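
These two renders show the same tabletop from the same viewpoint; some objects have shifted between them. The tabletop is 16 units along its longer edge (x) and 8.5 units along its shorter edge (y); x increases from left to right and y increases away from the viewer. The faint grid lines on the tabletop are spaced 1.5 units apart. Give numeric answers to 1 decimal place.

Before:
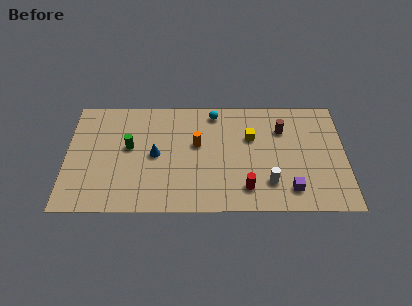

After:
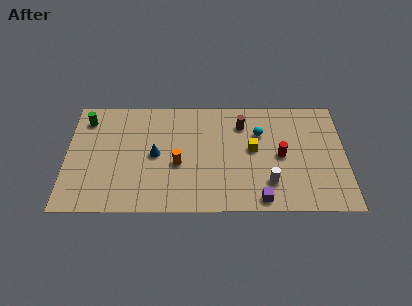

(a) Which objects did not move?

the blue cone and the white cylinder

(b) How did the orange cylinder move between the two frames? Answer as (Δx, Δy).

(-1.1, -1.5)

The orange cylinder started near (7.5, 5.0) and ended near (6.4, 3.5).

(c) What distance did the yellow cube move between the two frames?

0.9

The yellow cube was near (10.6, 5.5) before and (10.7, 4.6) after, so it travelled √(0.1² + 0.9²) ≈ 0.9 units.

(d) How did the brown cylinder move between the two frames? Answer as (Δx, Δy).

(-2.3, 0.4)

The brown cylinder was at about (12.4, 6.1) and moved to about (10.1, 6.5).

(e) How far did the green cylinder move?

3.3

From (3.6, 4.8) to (1.1, 6.9), the green cylinder covered √(2.5² + 2.1²) ≈ 3.3 units.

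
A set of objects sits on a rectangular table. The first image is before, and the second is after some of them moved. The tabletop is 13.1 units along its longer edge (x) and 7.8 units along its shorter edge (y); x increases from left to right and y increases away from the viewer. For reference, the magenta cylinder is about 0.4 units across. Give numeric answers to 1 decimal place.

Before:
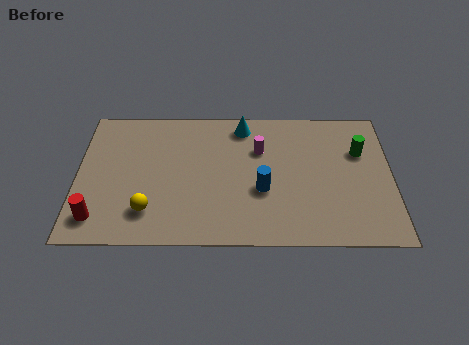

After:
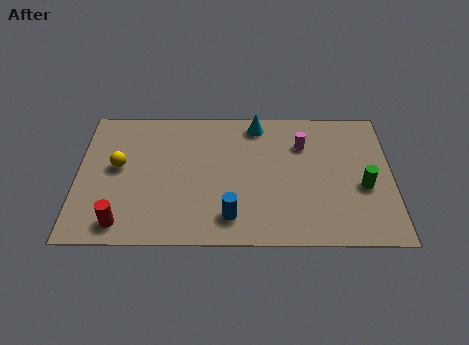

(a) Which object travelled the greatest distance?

the yellow sphere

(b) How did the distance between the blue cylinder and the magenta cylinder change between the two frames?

+2.8

They were about 2.3 units apart before and 5.1 after — 2.8 units further apart.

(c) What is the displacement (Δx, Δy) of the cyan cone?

(0.6, 0.1)

From the two frames, the cyan cone sits at roughly (6.9, 6.7) before and (7.5, 6.8) after.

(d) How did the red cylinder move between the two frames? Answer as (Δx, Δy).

(1.0, -0.3)

From the two frames, the red cylinder sits at roughly (0.9, 1.4) before and (1.9, 1.1) after.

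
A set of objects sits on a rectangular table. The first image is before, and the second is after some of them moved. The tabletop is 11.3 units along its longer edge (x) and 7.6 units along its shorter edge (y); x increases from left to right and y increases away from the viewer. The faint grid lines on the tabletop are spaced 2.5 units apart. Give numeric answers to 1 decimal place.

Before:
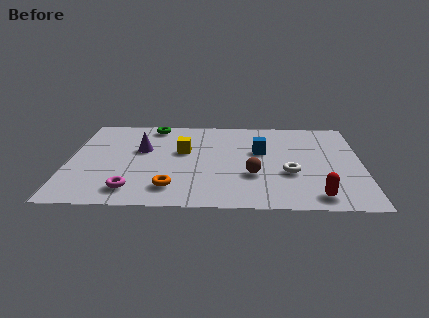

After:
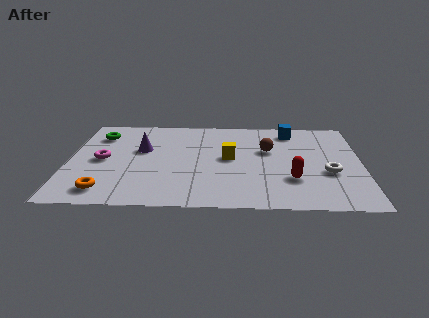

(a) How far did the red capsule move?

1.6

From (9.5, 1.0) to (8.6, 2.3), the red capsule covered √(0.9² + 1.3²) ≈ 1.6 units.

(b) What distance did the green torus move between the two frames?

2.3

From (3.2, 6.7) to (1.1, 5.8), the green torus covered √(2.1² + 0.9²) ≈ 2.3 units.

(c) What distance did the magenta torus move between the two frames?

2.7

From (2.5, 1.3) to (1.3, 3.7), the magenta torus covered √(1.2² + 2.4²) ≈ 2.7 units.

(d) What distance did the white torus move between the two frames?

1.5

From (8.5, 2.8) to (10.0, 2.9), the white torus covered √(1.5² + 0.1²) ≈ 1.5 units.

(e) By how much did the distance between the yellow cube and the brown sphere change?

-1.6

Before: roughly 3.3 units apart; after: 1.7. That's 1.6 units closer together.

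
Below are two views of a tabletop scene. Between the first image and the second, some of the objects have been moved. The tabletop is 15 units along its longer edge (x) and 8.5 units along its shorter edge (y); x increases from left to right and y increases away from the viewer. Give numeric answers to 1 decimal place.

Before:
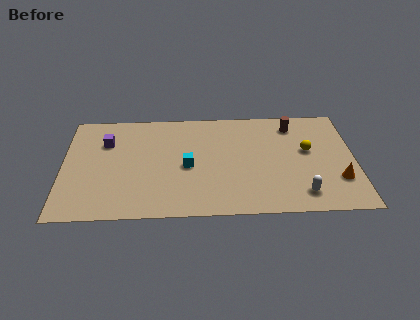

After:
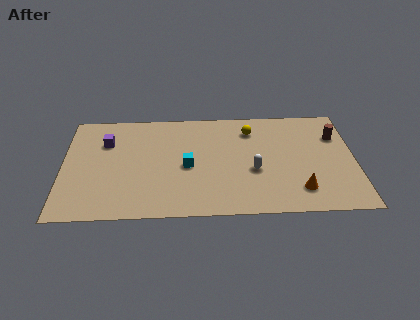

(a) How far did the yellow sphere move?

3.4

The yellow sphere moved from about (12.6, 4.9) to (9.7, 6.7), a distance of √(2.9² + 1.8²) ≈ 3.4.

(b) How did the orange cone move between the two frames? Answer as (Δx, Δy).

(-2.0, -0.7)

From the two frames, the orange cone sits at roughly (14.1, 2.5) before and (12.1, 1.8) after.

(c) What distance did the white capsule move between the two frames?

3.1

The white capsule was near (12.2, 1.5) before and (9.8, 3.4) after, so it travelled √(2.4² + 1.9²) ≈ 3.1 units.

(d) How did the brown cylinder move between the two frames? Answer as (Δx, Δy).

(2.2, -1.0)

The brown cylinder was at about (11.9, 7.0) and moved to about (14.1, 6.0).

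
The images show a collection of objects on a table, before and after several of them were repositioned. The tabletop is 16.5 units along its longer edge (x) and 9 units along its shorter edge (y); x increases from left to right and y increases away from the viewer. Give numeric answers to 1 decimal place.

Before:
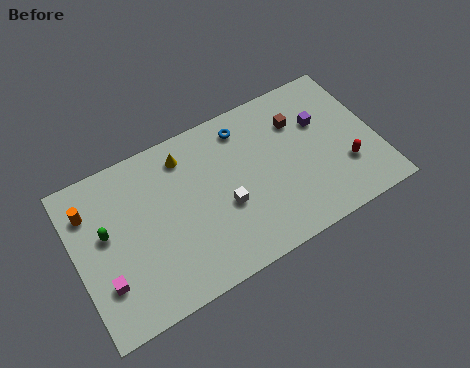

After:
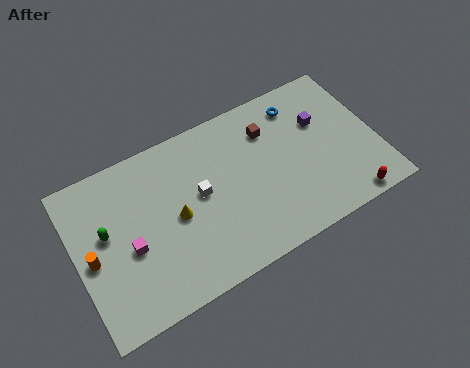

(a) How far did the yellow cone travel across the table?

3.2

The yellow cone moved from about (6.3, 7.4) to (5.4, 4.3), a distance of √(0.9² + 3.1²) ≈ 3.2.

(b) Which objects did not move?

the green capsule and the purple cube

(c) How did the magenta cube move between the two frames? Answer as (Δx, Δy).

(1.5, 1.2)

The magenta cube started near (1.3, 2.6) and ended near (2.8, 3.8).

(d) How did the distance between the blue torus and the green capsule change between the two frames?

+3.0

They were about 8.2 units apart before and 11.2 after — 3.0 units further apart.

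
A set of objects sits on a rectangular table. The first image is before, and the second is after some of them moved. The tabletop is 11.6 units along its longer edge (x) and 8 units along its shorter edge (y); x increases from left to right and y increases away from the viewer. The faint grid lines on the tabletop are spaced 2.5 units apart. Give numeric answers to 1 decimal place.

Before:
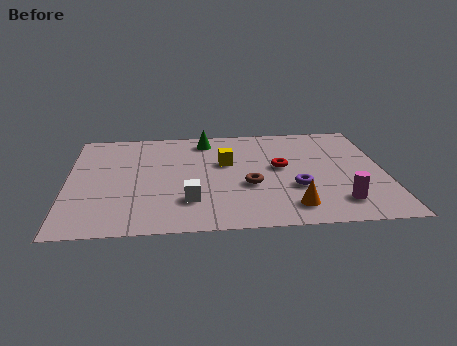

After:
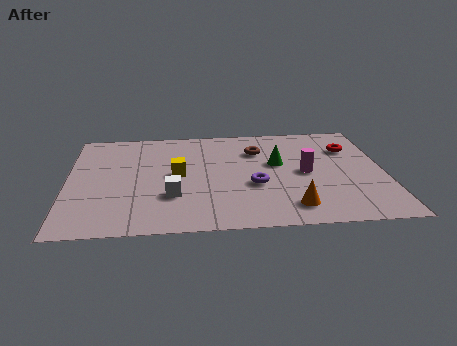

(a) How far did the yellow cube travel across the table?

2.0

The yellow cube was near (5.8, 4.9) before and (4.0, 4.1) after, so it travelled √(1.8² + 0.8²) ≈ 2.0 units.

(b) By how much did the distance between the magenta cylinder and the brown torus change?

-1.0

The distance was about 3.5 in the first image and 2.5 in the second, so they moved 1.0 units closer together.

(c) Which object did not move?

the orange cone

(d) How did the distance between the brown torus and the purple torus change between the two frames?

+1.0

The distance was about 1.7 in the first image and 2.7 in the second, so they moved 1.0 units further apart.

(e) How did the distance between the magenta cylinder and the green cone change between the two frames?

-5.7

The distance was about 7.0 in the first image and 1.3 in the second, so they moved 5.7 units closer together.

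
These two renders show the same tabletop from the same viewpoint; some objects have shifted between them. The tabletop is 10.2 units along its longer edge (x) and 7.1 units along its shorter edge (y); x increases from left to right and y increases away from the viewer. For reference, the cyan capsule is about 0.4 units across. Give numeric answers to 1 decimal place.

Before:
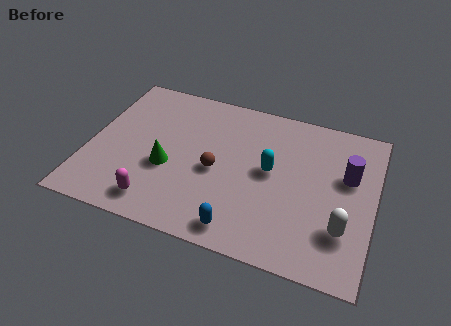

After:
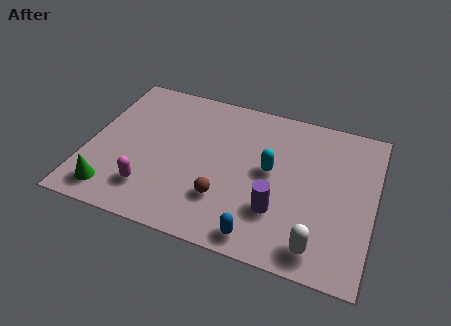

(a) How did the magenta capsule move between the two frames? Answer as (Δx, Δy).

(-0.3, 0.5)

From the two frames, the magenta capsule sits at roughly (2.7, 1.1) before and (2.4, 1.6) after.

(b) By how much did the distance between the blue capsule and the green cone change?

+1.9

The distance was about 3.4 in the first image and 5.3 in the second, so they moved 1.9 units further apart.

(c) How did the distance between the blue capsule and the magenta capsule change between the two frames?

+1.1

They were about 3.0 units apart before and 4.1 after — 1.1 units further apart.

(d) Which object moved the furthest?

the purple cylinder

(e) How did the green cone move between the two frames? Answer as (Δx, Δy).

(-1.8, -1.7)

The green cone started near (2.9, 2.8) and ended near (1.1, 1.1).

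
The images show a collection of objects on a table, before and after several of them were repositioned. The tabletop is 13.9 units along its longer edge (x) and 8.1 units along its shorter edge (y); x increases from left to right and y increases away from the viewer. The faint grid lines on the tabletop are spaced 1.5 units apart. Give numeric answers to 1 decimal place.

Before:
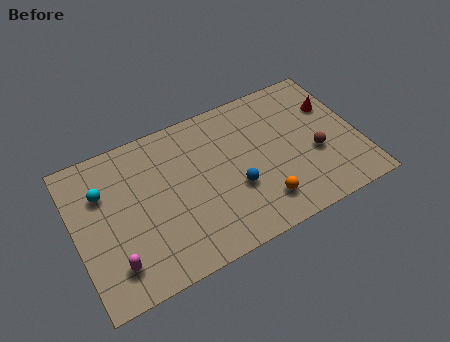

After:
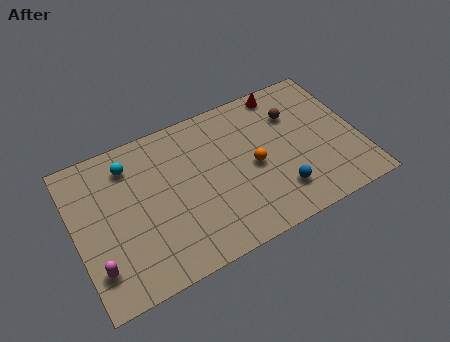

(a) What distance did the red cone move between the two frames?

2.8

From (12.9, 5.5) to (10.7, 7.3), the red cone covered √(2.2² + 1.8²) ≈ 2.8 units.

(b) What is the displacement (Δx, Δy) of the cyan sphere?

(1.4, 0.9)

The cyan sphere started near (1.5, 5.6) and ended near (2.9, 6.5).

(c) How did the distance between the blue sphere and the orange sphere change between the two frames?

+0.4

The distance was about 1.7 in the first image and 2.1 in the second, so they moved 0.4 units further apart.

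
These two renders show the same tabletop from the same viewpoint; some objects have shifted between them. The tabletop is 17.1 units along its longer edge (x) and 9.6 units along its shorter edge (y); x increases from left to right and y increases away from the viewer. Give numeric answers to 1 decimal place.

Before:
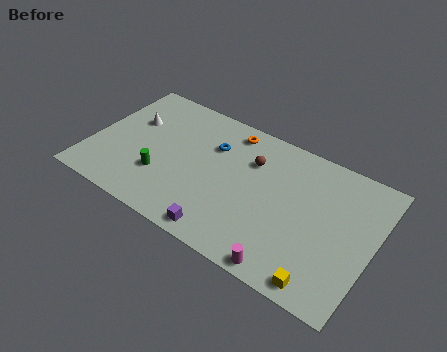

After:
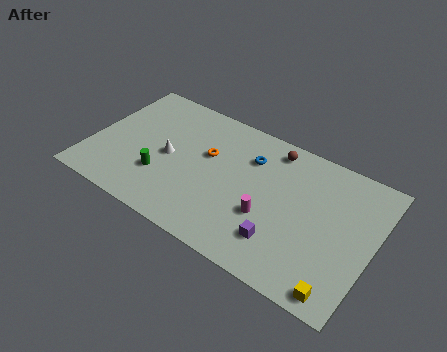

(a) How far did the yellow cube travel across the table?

1.0

From (14.7, 1.0) to (15.7, 1.0), the yellow cube covered √(1.0² + 0.0²) ≈ 1.0 units.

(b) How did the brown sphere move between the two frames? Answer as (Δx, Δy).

(1.1, 1.5)

From the two frames, the brown sphere sits at roughly (9.5, 6.8) before and (10.6, 8.3) after.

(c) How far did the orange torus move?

2.6

The orange torus was near (7.9, 8.3) before and (6.9, 5.9) after, so it travelled √(1.0² + 2.4²) ≈ 2.6 units.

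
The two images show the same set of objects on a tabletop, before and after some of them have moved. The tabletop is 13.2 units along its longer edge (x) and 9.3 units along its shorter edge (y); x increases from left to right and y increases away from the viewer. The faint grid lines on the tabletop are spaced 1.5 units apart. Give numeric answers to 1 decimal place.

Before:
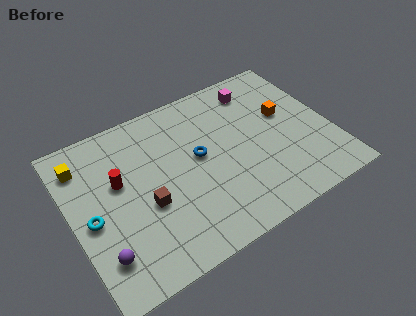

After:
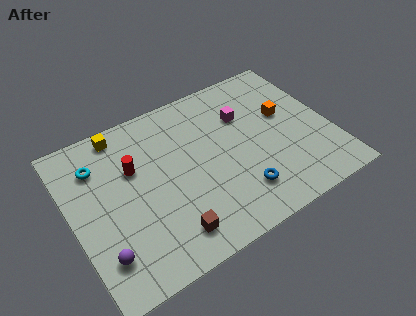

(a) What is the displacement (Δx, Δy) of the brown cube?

(0.8, -2.1)

The brown cube started near (3.6, 3.7) and ended near (4.4, 1.6).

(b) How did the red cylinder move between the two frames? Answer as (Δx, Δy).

(0.8, 0.4)

The red cylinder was at about (2.5, 5.6) and moved to about (3.3, 6.0).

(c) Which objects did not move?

the purple sphere and the orange cube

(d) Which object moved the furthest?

the blue torus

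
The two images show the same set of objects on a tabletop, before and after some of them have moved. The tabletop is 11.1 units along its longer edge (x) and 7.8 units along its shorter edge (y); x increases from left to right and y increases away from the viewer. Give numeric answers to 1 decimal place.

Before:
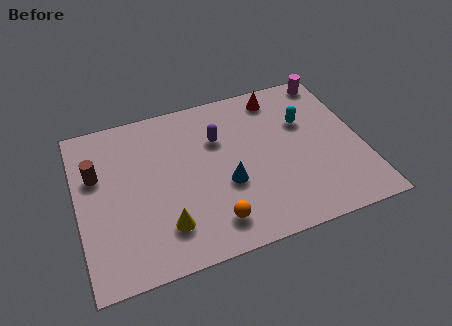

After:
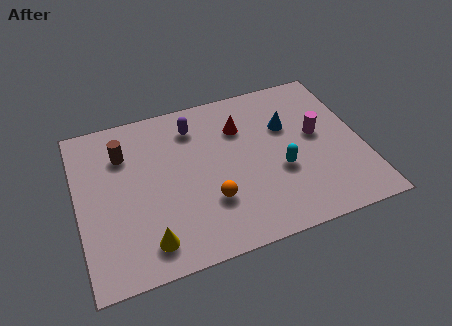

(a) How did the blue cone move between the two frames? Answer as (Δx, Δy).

(2.6, 2.1)

The blue cone was at about (5.7, 3.0) and moved to about (8.3, 5.1).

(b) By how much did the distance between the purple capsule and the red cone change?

-1.0

Before: roughly 2.9 units apart; after: 1.9. That's 1.0 units closer together.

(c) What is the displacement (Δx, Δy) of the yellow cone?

(-0.7, -0.5)

The yellow cone started near (3.2, 1.8) and ended near (2.5, 1.3).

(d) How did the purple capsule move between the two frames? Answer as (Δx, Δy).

(-0.9, 0.9)

The purple capsule started near (5.6, 5.3) and ended near (4.7, 6.2).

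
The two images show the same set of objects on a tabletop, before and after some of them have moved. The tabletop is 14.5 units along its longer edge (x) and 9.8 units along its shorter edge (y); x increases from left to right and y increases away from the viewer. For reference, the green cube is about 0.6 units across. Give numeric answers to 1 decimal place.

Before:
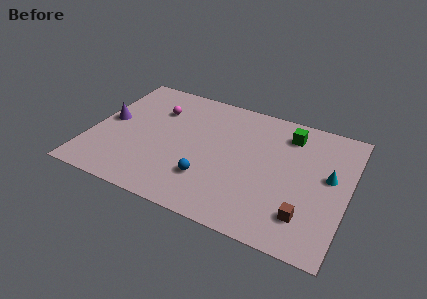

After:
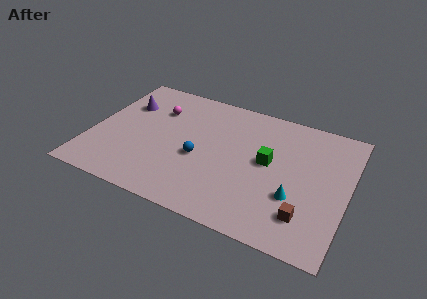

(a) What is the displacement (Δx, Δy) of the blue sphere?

(-0.7, 1.4)

The blue sphere was at about (6.9, 2.7) and moved to about (6.2, 4.1).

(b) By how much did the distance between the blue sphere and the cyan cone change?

-1.5

Before: roughly 7.1 units apart; after: 5.6. That's 1.5 units closer together.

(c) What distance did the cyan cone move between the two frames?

2.8

From (13.4, 5.5) to (11.7, 3.3), the cyan cone covered √(1.7² + 2.2²) ≈ 2.8 units.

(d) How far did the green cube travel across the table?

2.8

From (10.9, 7.9) to (10.0, 5.3), the green cube covered √(0.9² + 2.6²) ≈ 2.8 units.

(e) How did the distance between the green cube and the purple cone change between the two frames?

-1.9

The distance was about 10.4 in the first image and 8.5 in the second, so they moved 1.9 units closer together.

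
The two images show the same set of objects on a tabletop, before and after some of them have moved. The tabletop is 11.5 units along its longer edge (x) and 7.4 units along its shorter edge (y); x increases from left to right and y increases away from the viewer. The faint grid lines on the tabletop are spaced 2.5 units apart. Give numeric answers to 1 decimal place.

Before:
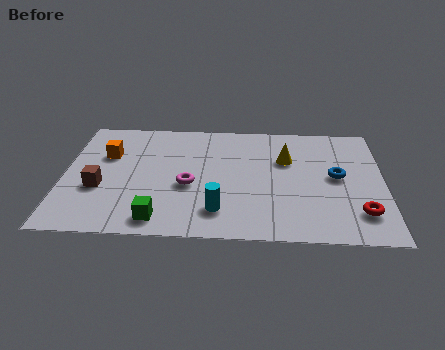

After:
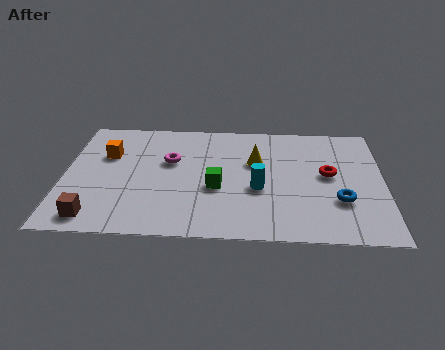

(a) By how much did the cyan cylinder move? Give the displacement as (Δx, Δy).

(1.4, 1.4)

The cyan cylinder started near (5.6, 1.6) and ended near (7.0, 3.0).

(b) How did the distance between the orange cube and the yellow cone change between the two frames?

-1.1

The distance was about 6.5 in the first image and 5.4 in the second, so they moved 1.1 units closer together.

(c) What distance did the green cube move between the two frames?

2.8

The green cube moved from about (3.5, 1.0) to (5.5, 3.0), a distance of √(2.0² + 2.0²) ≈ 2.8.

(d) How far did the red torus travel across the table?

2.5

The red torus moved from about (10.6, 1.7) to (9.5, 4.0), a distance of √(1.1² + 2.3²) ≈ 2.5.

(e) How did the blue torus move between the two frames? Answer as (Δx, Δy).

(0.1, -1.5)

The blue torus was at about (9.8, 3.9) and moved to about (9.9, 2.4).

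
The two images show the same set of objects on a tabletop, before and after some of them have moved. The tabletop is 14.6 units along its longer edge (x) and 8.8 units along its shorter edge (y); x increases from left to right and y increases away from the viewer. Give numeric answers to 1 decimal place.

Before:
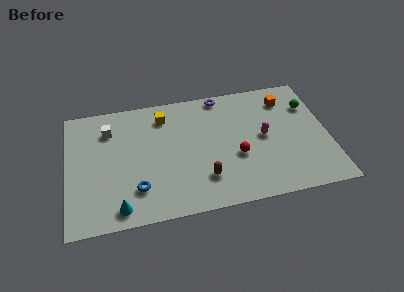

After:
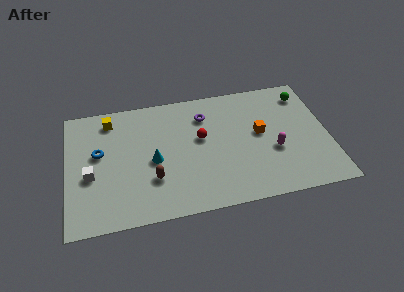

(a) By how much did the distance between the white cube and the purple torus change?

+0.7

They were about 6.5 units apart before and 7.2 after — 0.7 units further apart.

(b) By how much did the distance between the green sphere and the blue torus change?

+1.2

The distance was about 10.7 in the first image and 11.9 in the second, so they moved 1.2 units further apart.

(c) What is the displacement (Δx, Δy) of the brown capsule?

(-2.8, 0.5)

The brown capsule was at about (7.5, 2.2) and moved to about (4.7, 2.7).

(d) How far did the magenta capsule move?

1.2

The magenta capsule moved from about (11.0, 4.5) to (11.5, 3.4), a distance of √(0.5² + 1.1²) ≈ 1.2.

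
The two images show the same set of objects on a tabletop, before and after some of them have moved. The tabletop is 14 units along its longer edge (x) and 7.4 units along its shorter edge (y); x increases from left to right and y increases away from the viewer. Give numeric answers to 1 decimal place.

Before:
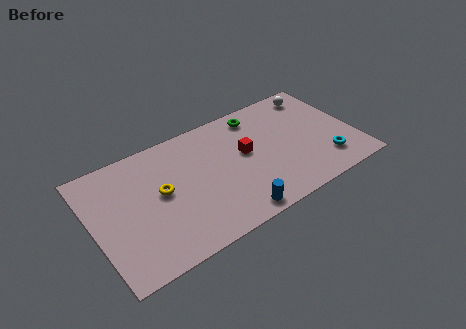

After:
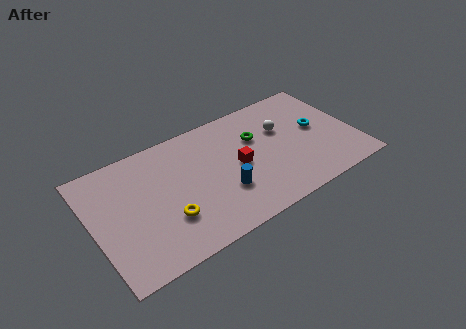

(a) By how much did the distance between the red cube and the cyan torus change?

-0.3

Before: roughly 4.7 units apart; after: 4.4. That's 0.3 units closer together.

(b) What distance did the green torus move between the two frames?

1.4

The green torus was near (9.2, 6.3) before and (8.9, 4.9) after, so it travelled √(0.3² + 1.4²) ≈ 1.4 units.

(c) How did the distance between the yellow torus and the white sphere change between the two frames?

-2.1

They were about 9.2 units apart before and 7.1 after — 2.1 units closer together.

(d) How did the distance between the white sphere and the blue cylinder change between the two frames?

-3.5

They were about 7.8 units apart before and 4.3 after — 3.5 units closer together.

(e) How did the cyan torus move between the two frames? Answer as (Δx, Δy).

(-0.1, 2.3)

The cyan torus was at about (12.2, 1.7) and moved to about (12.1, 4.0).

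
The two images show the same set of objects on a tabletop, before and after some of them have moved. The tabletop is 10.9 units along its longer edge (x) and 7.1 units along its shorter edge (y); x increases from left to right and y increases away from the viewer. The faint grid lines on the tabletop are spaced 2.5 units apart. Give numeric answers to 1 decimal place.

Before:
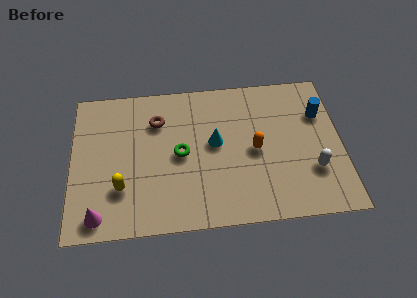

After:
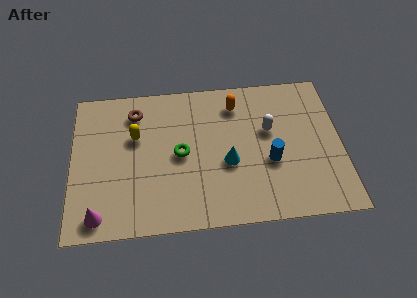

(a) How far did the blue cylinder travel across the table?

3.0

The blue cylinder moved from about (10.1, 4.9) to (8.0, 2.8), a distance of √(2.1² + 2.1²) ≈ 3.0.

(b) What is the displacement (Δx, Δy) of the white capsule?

(-1.7, 2.1)

From the two frames, the white capsule sits at roughly (9.7, 2.2) before and (8.0, 4.3) after.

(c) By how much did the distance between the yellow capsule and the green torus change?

-0.7

The distance was about 2.8 in the first image and 2.1 in the second, so they moved 0.7 units closer together.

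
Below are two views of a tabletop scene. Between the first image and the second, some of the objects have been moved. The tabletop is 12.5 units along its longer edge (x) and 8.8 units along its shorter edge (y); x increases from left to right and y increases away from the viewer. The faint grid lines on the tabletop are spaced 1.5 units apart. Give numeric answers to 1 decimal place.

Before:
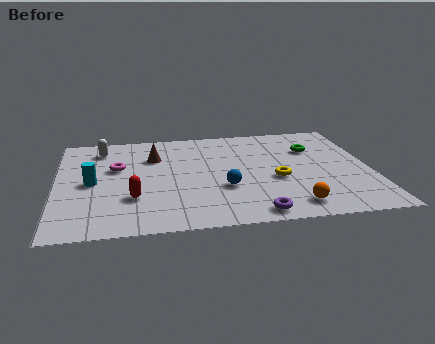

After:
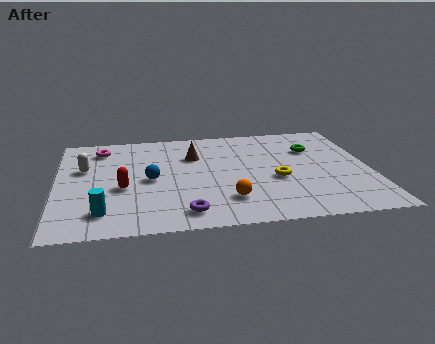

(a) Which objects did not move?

the yellow torus and the green torus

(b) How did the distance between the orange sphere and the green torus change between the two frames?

+0.5

The distance was about 4.9 in the first image and 5.4 in the second, so they moved 0.5 units further apart.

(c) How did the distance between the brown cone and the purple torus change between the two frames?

-1.7

Before: roughly 6.5 units apart; after: 4.8. That's 1.7 units closer together.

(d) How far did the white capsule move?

1.8

From (1.8, 7.2) to (1.1, 5.5), the white capsule covered √(0.7² + 1.7²) ≈ 1.8 units.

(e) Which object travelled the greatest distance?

the blue sphere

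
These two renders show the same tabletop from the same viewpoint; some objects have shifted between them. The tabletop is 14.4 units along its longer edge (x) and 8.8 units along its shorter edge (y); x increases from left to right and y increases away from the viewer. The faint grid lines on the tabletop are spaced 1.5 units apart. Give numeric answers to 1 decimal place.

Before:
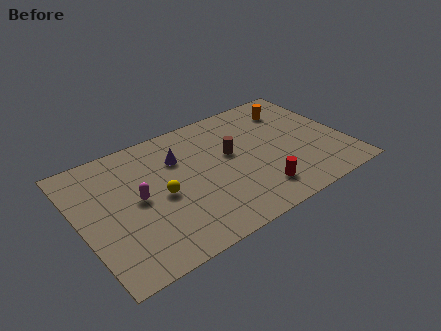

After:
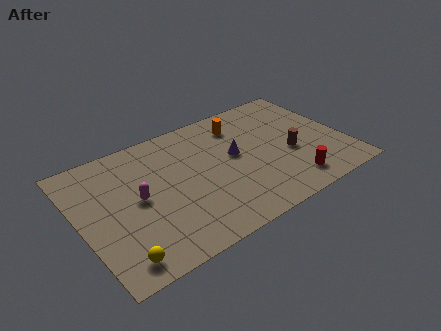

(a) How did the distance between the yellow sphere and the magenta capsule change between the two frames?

+2.4

Before: roughly 1.3 units apart; after: 3.7. That's 2.4 units further apart.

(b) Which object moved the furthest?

the yellow sphere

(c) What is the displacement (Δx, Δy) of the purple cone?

(2.9, -1.3)

From the two frames, the purple cone sits at roughly (5.6, 6.2) before and (8.5, 4.9) after.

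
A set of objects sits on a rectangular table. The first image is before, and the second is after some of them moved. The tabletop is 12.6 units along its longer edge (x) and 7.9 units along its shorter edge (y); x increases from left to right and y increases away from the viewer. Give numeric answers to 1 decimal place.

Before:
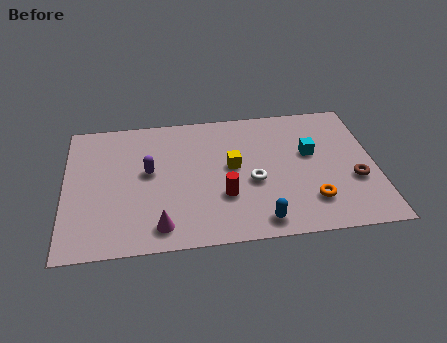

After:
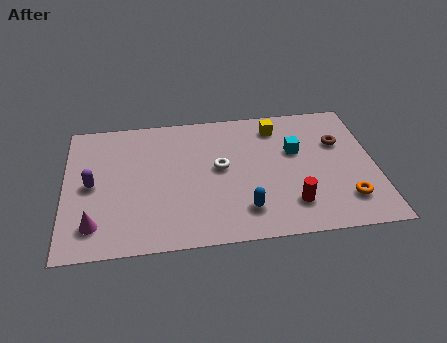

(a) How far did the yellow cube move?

2.9

From (6.8, 4.3) to (8.7, 6.5), the yellow cube covered √(1.9² + 2.2²) ≈ 2.9 units.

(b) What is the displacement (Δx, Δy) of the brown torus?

(-0.5, 2.3)

The brown torus was at about (11.7, 2.9) and moved to about (11.2, 5.2).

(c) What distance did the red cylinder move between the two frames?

2.8

From (6.4, 2.6) to (9.1, 1.8), the red cylinder covered √(2.7² + 0.8²) ≈ 2.8 units.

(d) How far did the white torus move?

1.6

The white torus was near (7.6, 3.3) before and (6.3, 4.3) after, so it travelled √(1.3² + 1.0²) ≈ 1.6 units.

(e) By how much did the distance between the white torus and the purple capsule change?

+0.9

Before: roughly 4.3 units apart; after: 5.2. That's 0.9 units further apart.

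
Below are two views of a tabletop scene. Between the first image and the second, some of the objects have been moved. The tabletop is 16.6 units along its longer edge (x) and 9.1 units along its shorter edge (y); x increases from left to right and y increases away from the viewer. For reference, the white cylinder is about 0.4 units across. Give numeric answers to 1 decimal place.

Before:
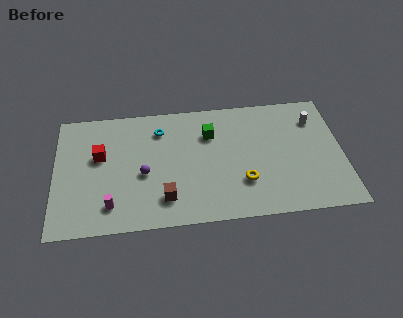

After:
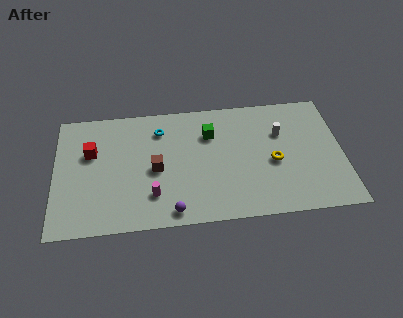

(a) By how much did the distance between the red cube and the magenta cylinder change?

+1.2

The distance was about 3.7 in the first image and 4.9 in the second, so they moved 1.2 units further apart.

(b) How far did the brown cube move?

2.3

The brown cube moved from about (6.3, 2.0) to (5.8, 4.2), a distance of √(0.5² + 2.2²) ≈ 2.3.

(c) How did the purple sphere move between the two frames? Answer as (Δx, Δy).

(1.6, -2.9)

The purple sphere was at about (5.1, 3.9) and moved to about (6.7, 1.0).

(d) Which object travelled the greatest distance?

the purple sphere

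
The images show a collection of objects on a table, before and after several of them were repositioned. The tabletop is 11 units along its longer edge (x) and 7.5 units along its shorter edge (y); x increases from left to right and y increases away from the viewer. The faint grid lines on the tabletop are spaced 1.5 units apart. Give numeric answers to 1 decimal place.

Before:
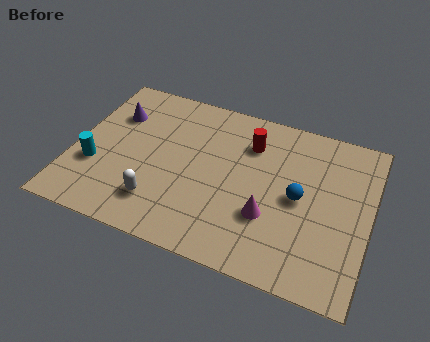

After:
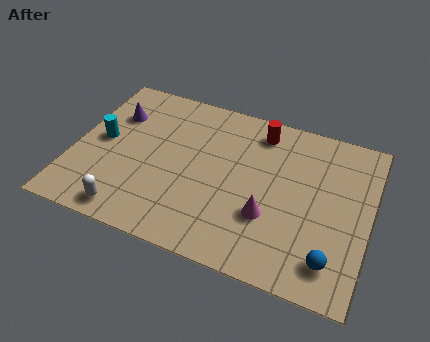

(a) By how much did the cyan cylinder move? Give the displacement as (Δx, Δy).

(0.1, 1.3)

From the two frames, the cyan cylinder sits at roughly (0.9, 2.6) before and (1.0, 3.9) after.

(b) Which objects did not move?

the magenta cone and the purple cone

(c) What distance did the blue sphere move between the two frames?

2.7

From (8.4, 3.7) to (9.8, 1.4), the blue sphere covered √(1.4² + 2.3²) ≈ 2.7 units.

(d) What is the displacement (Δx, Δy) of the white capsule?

(-1.0, -0.8)

The white capsule started near (3.4, 1.7) and ended near (2.4, 0.9).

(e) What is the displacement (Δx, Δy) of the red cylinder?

(0.3, 0.7)

The red cylinder started near (6.4, 5.6) and ended near (6.7, 6.3).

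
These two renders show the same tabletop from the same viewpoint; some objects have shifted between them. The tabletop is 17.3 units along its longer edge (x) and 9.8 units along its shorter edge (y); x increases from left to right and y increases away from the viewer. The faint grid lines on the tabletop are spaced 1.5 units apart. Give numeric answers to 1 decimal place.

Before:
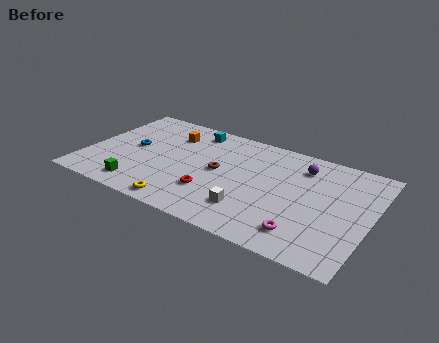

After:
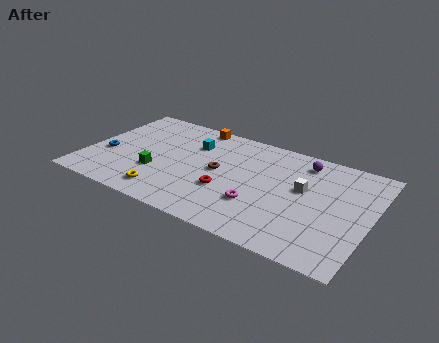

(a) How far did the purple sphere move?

0.5

The purple sphere was near (12.9, 7.7) before and (12.9, 8.2) after, so it travelled √(0.0² + 0.5²) ≈ 0.5 units.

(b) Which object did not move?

the brown torus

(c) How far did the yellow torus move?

1.3

From (6.5, 1.0) to (5.3, 1.6), the yellow torus covered √(1.2² + 0.6²) ≈ 1.3 units.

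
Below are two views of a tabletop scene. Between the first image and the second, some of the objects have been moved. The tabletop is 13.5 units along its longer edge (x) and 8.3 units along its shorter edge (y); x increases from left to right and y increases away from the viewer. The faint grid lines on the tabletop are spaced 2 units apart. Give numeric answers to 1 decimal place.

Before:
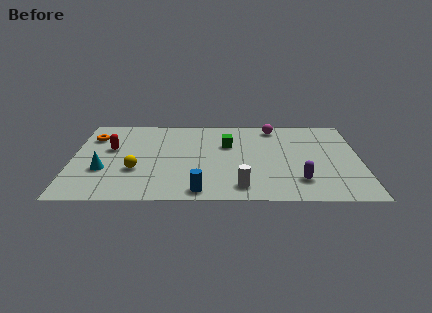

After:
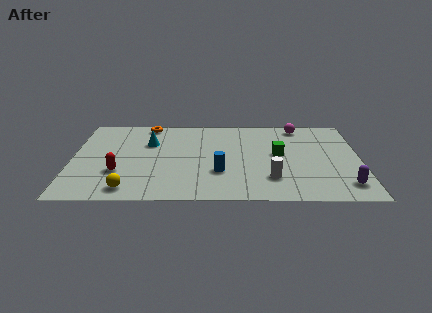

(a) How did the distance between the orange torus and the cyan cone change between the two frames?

-1.5

Before: roughly 3.4 units apart; after: 1.9. That's 1.5 units closer together.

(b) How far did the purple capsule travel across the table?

2.1

The purple capsule moved from about (10.6, 1.9) to (12.7, 1.5), a distance of √(2.1² + 0.4²) ≈ 2.1.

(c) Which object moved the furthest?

the cyan cone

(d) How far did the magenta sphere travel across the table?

1.2

From (9.5, 7.2) to (10.7, 7.3), the magenta sphere covered √(1.2² + 0.1²) ≈ 1.2 units.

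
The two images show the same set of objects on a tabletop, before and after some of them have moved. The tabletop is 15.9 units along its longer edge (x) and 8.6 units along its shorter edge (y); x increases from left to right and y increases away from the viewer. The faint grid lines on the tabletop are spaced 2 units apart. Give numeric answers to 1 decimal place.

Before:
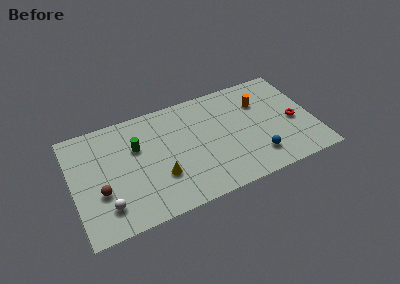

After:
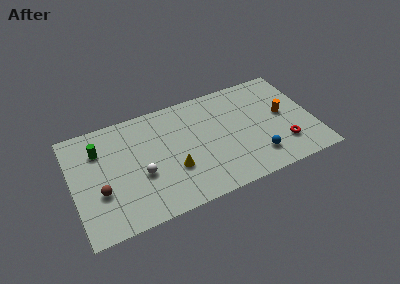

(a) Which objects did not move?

the blue sphere and the brown sphere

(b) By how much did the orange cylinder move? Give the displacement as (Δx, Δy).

(1.4, -1.5)

The orange cylinder started near (12.6, 6.1) and ended near (14.0, 4.6).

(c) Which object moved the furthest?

the white sphere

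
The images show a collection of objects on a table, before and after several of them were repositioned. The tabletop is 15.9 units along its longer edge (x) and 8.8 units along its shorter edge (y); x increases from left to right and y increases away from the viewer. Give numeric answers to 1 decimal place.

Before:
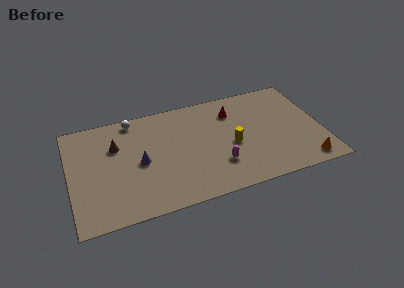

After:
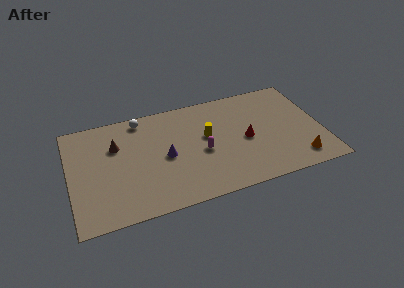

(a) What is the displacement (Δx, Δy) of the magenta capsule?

(-0.9, 1.4)

From the two frames, the magenta capsule sits at roughly (9.2, 2.5) before and (8.3, 3.9) after.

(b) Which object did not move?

the brown cone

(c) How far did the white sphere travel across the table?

0.5

The white sphere moved from about (4.2, 7.9) to (4.7, 7.8), a distance of √(0.5² + 0.1²) ≈ 0.5.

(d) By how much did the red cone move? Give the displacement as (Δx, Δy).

(0.6, -2.6)

The red cone started near (10.5, 6.7) and ended near (11.1, 4.1).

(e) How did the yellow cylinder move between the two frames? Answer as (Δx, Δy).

(-1.5, 1.2)

The yellow cylinder was at about (10.2, 3.9) and moved to about (8.7, 5.1).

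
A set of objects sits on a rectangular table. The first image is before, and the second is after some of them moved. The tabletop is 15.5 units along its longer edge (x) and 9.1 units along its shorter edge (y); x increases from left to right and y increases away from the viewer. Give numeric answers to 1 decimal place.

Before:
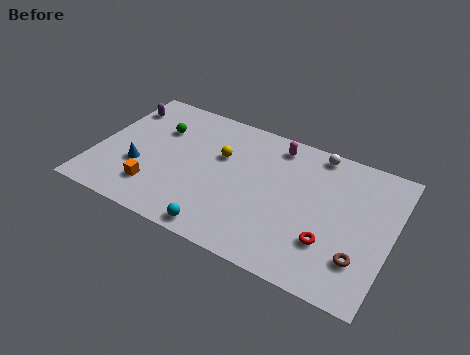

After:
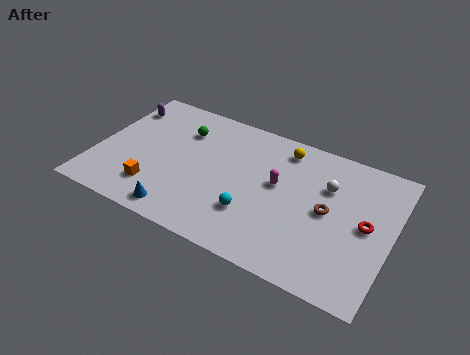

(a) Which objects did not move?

the purple capsule and the orange cube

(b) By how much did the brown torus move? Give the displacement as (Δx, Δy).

(-1.9, 2.2)

From the two frames, the brown torus sits at roughly (14.1, 2.4) before and (12.2, 4.6) after.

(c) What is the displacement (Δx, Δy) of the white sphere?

(0.8, -2.0)

The white sphere started near (11.2, 8.2) and ended near (12.0, 6.2).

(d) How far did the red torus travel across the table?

2.5

The red torus moved from about (12.5, 2.7) to (14.2, 4.6), a distance of √(1.7² + 1.9²) ≈ 2.5.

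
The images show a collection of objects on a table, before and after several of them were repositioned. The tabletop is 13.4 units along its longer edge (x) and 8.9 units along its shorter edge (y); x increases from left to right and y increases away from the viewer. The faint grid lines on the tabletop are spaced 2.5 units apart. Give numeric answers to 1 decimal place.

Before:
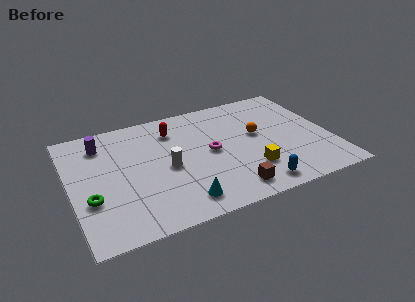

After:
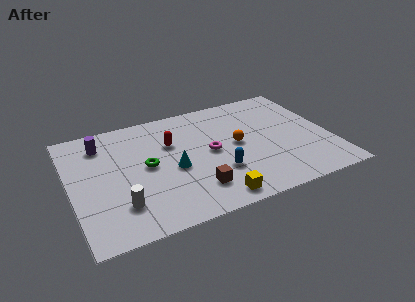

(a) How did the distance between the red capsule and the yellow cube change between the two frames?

-0.5

They were about 5.7 units apart before and 5.2 after — 0.5 units closer together.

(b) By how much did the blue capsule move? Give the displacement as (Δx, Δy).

(-1.7, 1.7)

The blue capsule started near (9.1, 1.1) and ended near (7.4, 2.8).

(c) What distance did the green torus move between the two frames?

3.4

The green torus moved from about (0.9, 3.1) to (3.9, 4.6), a distance of √(3.0² + 1.5²) ≈ 3.4.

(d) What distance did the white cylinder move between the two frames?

3.2

From (4.9, 4.1) to (2.3, 2.2), the white cylinder covered √(2.6² + 1.9²) ≈ 3.2 units.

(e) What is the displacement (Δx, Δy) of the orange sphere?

(-1.1, -0.4)

The orange sphere started near (9.7, 5.0) and ended near (8.6, 4.6).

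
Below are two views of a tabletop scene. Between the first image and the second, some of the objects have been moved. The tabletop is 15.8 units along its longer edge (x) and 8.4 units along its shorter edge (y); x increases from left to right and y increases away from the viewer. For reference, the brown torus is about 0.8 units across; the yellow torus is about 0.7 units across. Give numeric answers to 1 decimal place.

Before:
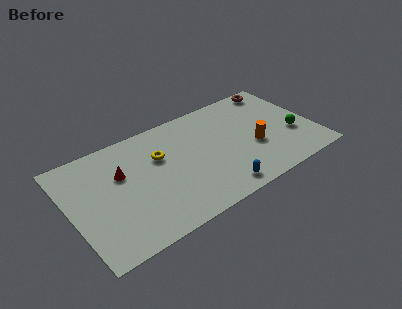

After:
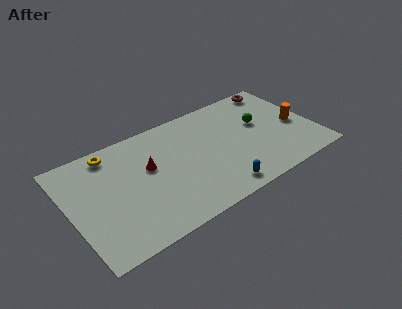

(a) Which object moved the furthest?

the yellow torus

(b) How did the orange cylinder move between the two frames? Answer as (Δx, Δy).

(2.9, 0.5)

The orange cylinder started near (11.8, 3.3) and ended near (14.7, 3.8).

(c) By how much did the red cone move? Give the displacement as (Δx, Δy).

(1.7, -0.4)

From the two frames, the red cone sits at roughly (3.4, 5.4) before and (5.1, 5.0) after.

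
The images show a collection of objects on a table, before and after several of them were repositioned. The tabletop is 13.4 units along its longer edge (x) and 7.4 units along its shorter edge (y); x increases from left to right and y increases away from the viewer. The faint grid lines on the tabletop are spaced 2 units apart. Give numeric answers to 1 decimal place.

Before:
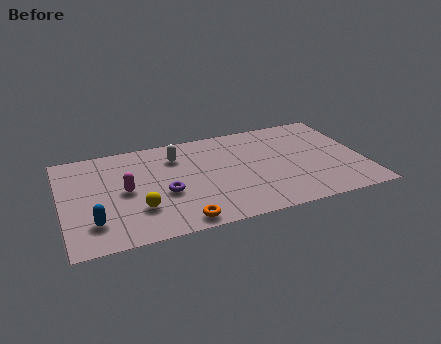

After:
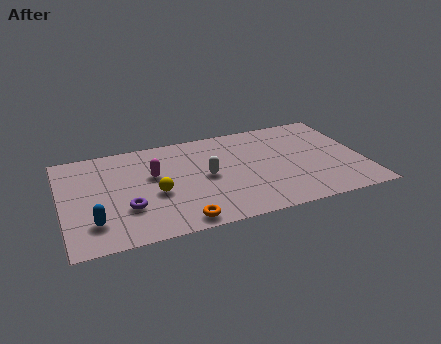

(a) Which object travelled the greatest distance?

the white capsule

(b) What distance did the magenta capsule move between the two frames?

1.5

The magenta capsule was near (2.8, 3.7) before and (4.1, 4.5) after, so it travelled √(1.3² + 0.8²) ≈ 1.5 units.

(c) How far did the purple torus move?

1.8

The purple torus moved from about (4.5, 3.0) to (2.8, 2.4), a distance of √(1.7² + 0.6²) ≈ 1.8.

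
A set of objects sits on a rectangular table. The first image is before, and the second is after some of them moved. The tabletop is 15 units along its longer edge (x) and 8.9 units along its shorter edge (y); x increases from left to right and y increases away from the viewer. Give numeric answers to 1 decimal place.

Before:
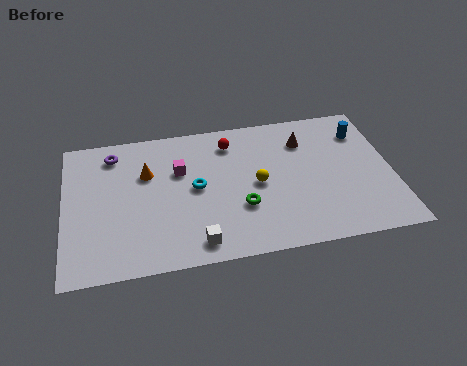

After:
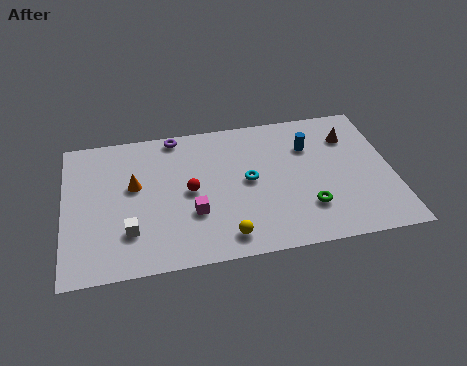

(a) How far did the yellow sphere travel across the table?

3.4

From (8.8, 4.3) to (7.2, 1.3), the yellow sphere covered √(1.6² + 3.0²) ≈ 3.4 units.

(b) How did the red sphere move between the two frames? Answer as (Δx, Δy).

(-2.0, -2.8)

The red sphere started near (7.7, 7.2) and ended near (5.7, 4.4).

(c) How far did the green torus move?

3.1

The green torus moved from about (8.0, 3.0) to (11.0, 2.4), a distance of √(3.0² + 0.6²) ≈ 3.1.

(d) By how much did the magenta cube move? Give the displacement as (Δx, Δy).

(0.5, -2.8)

The magenta cube started near (5.3, 5.8) and ended near (5.8, 3.0).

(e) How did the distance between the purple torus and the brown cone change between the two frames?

-0.7

They were about 8.8 units apart before and 8.1 after — 0.7 units closer together.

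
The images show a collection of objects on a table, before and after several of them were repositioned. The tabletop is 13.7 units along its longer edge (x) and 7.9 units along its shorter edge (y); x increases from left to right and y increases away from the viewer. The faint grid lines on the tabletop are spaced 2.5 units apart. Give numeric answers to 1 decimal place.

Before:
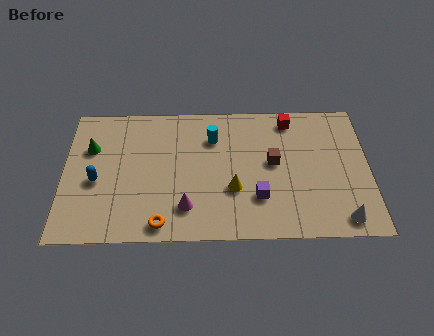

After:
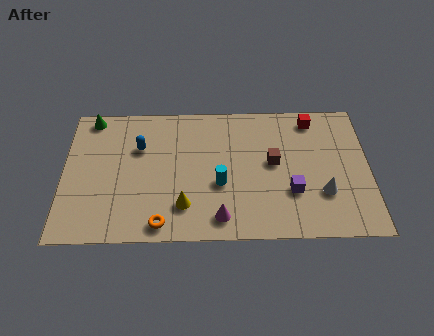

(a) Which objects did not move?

the orange torus and the brown cube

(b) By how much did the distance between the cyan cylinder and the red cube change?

+2.0

They were about 3.6 units apart before and 5.6 after — 2.0 units further apart.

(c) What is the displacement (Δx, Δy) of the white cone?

(-0.8, 1.5)

The white cone started near (12.4, 1.0) and ended near (11.6, 2.5).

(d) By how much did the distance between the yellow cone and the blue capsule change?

-2.2

The distance was about 6.1 in the first image and 3.9 in the second, so they moved 2.2 units closer together.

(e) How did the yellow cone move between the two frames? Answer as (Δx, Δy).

(-2.2, -0.9)

The yellow cone started near (7.6, 2.8) and ended near (5.4, 1.9).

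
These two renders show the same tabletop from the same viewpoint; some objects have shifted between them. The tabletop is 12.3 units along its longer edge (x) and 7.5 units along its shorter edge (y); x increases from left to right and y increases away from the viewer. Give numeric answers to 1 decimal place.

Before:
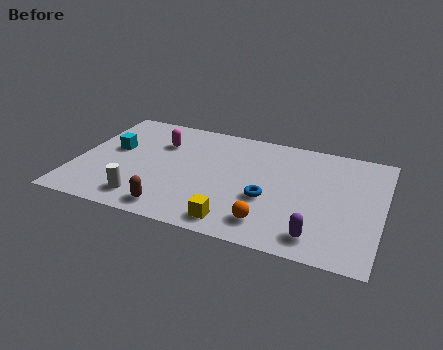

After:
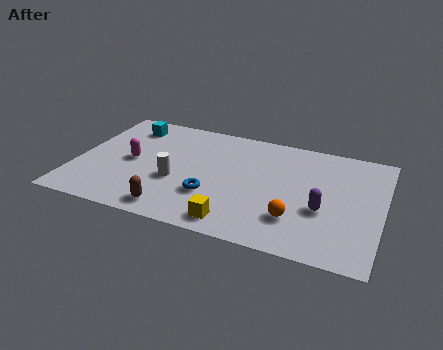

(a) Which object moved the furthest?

the blue torus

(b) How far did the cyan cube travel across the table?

1.8

The cyan cube was near (1.4, 4.3) before and (1.8, 6.1) after, so it travelled √(0.4² + 1.8²) ≈ 1.8 units.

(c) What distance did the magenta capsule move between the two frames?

1.9

The magenta capsule was near (3.2, 5.3) before and (2.2, 3.7) after, so it travelled √(1.0² + 1.6²) ≈ 1.9 units.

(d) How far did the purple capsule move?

1.7

From (9.9, 1.2) to (10.0, 2.9), the purple capsule covered √(0.1² + 1.7²) ≈ 1.7 units.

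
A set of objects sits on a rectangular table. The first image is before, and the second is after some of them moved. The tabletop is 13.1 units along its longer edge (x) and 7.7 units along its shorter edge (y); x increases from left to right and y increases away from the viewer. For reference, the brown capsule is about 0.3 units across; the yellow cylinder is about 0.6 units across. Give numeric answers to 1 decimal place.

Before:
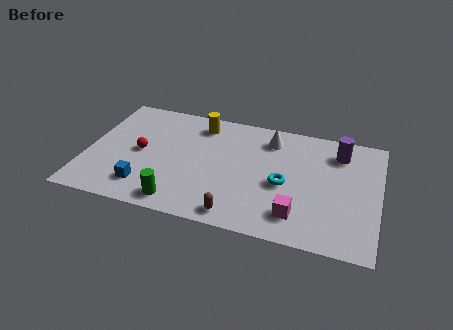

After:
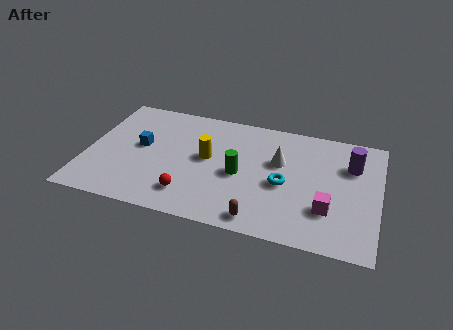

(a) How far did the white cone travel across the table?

1.5

From (8.1, 6.2) to (8.6, 4.8), the white cone covered √(0.5² + 1.4²) ≈ 1.5 units.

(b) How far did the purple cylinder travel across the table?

0.9

The purple cylinder was near (11.2, 6.1) before and (11.8, 5.4) after, so it travelled √(0.6² + 0.7²) ≈ 0.9 units.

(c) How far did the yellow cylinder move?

2.3

From (4.9, 6.4) to (5.4, 4.2), the yellow cylinder covered √(0.5² + 2.2²) ≈ 2.3 units.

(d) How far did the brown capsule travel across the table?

1.0

The brown capsule was near (7.0, 0.9) before and (8.0, 0.9) after, so it travelled √(1.0² + 0.0²) ≈ 1.0 units.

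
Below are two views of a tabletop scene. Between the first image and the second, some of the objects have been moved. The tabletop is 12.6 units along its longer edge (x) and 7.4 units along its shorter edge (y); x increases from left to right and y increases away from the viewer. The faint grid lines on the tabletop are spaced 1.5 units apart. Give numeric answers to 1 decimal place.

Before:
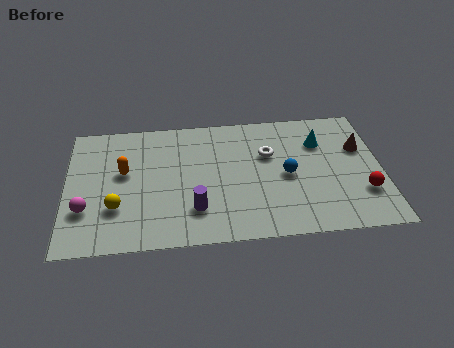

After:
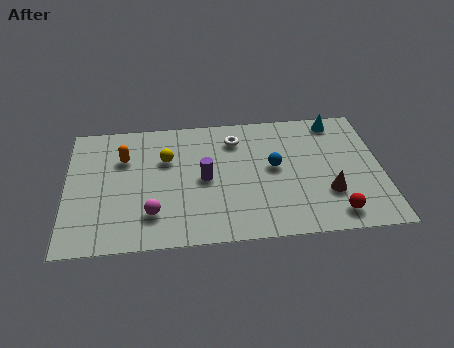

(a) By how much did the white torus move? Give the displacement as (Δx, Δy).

(-1.3, 1.0)

From the two frames, the white torus sits at roughly (8.1, 4.8) before and (6.8, 5.8) after.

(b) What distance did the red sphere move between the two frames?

1.6

From (11.8, 2.2) to (10.6, 1.1), the red sphere covered √(1.2² + 1.1²) ≈ 1.6 units.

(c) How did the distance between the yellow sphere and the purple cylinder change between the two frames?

-1.1

The distance was about 3.1 in the first image and 2.0 in the second, so they moved 1.1 units closer together.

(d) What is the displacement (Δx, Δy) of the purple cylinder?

(0.4, 1.7)

The purple cylinder started near (5.1, 1.9) and ended near (5.5, 3.6).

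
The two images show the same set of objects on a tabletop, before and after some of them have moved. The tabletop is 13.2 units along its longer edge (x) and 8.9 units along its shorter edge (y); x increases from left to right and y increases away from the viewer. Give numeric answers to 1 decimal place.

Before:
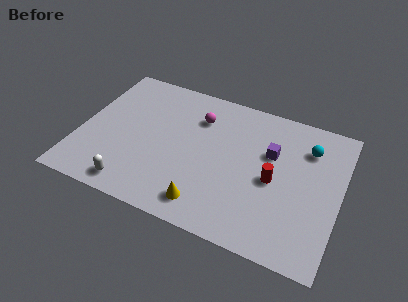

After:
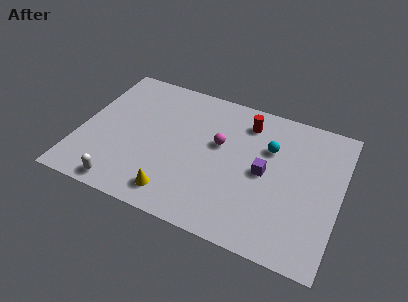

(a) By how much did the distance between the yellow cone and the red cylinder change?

+2.4

Before: roughly 4.1 units apart; after: 6.5. That's 2.4 units further apart.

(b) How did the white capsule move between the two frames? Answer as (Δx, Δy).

(-0.5, -0.2)

The white capsule was at about (3.1, 1.1) and moved to about (2.6, 0.9).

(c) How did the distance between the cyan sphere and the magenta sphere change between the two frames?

-3.0

Before: roughly 5.6 units apart; after: 2.6. That's 3.0 units closer together.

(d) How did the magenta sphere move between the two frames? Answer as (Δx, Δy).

(1.2, -1.3)

From the two frames, the magenta sphere sits at roughly (5.8, 6.6) before and (7.0, 5.3) after.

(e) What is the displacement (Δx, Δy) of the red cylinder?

(-1.7, 3.1)

The red cylinder was at about (9.9, 4.1) and moved to about (8.2, 7.2).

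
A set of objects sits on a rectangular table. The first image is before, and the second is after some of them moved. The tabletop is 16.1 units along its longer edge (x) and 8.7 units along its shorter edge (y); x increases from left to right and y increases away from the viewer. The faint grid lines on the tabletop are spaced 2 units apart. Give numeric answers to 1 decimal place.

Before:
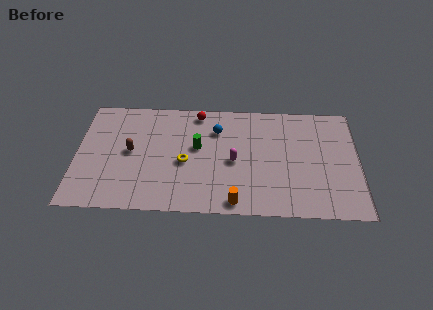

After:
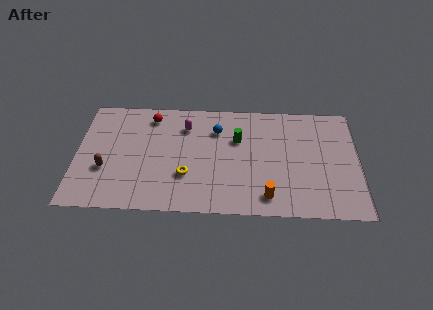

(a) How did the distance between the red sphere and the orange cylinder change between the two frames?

+1.8

The distance was about 7.1 in the first image and 8.9 in the second, so they moved 1.8 units further apart.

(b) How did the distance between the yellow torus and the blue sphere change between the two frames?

+0.8

The distance was about 3.2 in the first image and 4.0 in the second, so they moved 0.8 units further apart.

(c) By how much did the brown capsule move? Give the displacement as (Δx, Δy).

(-1.4, -1.4)

The brown capsule started near (3.1, 4.5) and ended near (1.7, 3.1).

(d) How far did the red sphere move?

2.7

From (6.9, 7.7) to (4.2, 7.3), the red sphere covered √(2.7² + 0.4²) ≈ 2.7 units.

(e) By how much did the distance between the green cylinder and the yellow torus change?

+2.7

They were about 1.4 units apart before and 4.1 after — 2.7 units further apart.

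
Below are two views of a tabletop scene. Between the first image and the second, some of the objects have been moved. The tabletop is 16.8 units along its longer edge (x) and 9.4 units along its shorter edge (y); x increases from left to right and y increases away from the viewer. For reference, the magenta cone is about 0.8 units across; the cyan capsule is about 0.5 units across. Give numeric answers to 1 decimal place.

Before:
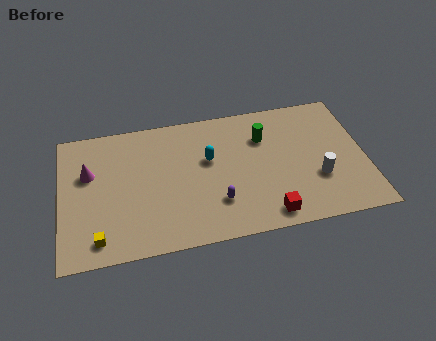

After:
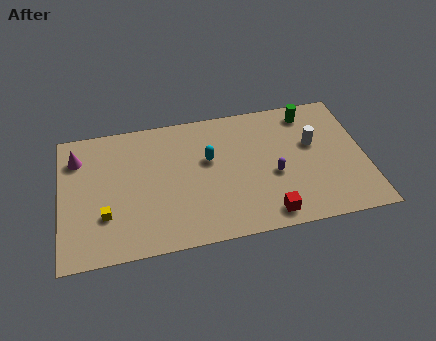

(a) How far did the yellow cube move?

1.6

The yellow cube moved from about (2.0, 1.4) to (2.4, 2.9), a distance of √(0.4² + 1.5²) ≈ 1.6.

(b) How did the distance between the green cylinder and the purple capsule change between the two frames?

-0.3

Before: roughly 5.0 units apart; after: 4.7. That's 0.3 units closer together.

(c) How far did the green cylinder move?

2.9

From (11.3, 6.7) to (13.9, 8.0), the green cylinder covered √(2.6² + 1.3²) ≈ 2.9 units.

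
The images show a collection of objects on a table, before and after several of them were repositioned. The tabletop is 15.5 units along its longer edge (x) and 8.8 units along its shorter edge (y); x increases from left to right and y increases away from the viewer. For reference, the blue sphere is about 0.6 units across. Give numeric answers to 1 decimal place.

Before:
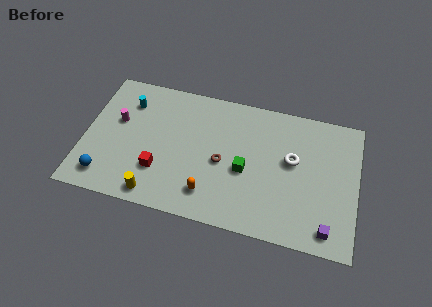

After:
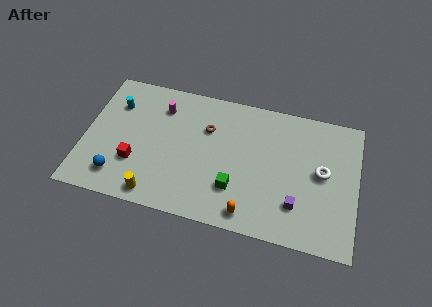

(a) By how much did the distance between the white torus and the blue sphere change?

+0.8

They were about 11.0 units apart before and 11.8 after — 0.8 units further apart.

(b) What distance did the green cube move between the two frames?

1.4

From (9.2, 3.8) to (8.7, 2.5), the green cube covered √(0.5² + 1.3²) ≈ 1.4 units.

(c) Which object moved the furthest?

the magenta cylinder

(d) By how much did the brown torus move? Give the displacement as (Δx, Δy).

(-1.0, 2.0)

The brown torus was at about (7.9, 4.0) and moved to about (6.9, 6.0).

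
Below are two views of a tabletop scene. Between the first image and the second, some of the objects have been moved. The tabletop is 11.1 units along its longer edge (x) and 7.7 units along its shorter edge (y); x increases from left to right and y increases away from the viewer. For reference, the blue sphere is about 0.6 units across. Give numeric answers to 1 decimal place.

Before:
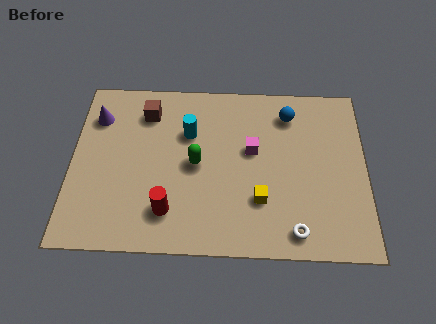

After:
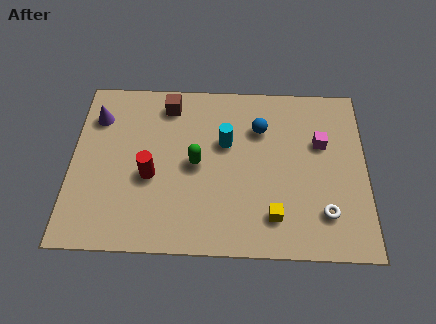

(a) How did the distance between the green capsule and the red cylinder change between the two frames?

-0.5

The distance was about 2.3 in the first image and 1.8 in the second, so they moved 0.5 units closer together.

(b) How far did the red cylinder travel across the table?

1.7

The red cylinder was near (3.7, 1.7) before and (3.0, 3.2) after, so it travelled √(0.7² + 1.5²) ≈ 1.7 units.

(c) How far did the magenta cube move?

2.6

The magenta cube was near (6.8, 4.5) before and (9.4, 4.9) after, so it travelled √(2.6² + 0.4²) ≈ 2.6 units.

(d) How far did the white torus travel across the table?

1.4

The white torus was near (8.4, 1.0) before and (9.5, 1.8) after, so it travelled √(1.1² + 0.8²) ≈ 1.4 units.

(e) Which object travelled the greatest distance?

the magenta cube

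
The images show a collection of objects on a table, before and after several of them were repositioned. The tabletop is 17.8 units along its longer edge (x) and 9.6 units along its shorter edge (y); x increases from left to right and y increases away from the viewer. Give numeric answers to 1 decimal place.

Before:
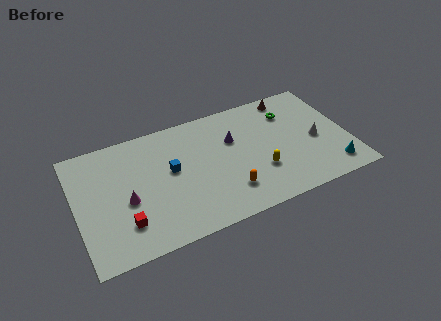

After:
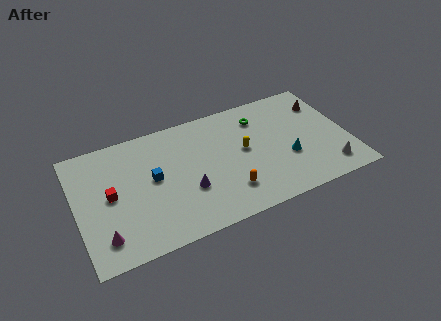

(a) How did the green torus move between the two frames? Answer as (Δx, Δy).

(-2.0, 0.3)

The green torus was at about (14.3, 7.2) and moved to about (12.3, 7.5).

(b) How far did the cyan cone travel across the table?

3.3

The cyan cone moved from about (16.4, 1.6) to (13.7, 3.5), a distance of √(2.7² + 1.9²) ≈ 3.3.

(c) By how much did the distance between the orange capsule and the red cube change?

+1.1

They were about 6.7 units apart before and 7.8 after — 1.1 units further apart.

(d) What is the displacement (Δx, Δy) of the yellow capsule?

(-0.8, 2.1)

From the two frames, the yellow capsule sits at roughly (11.8, 3.1) before and (11.0, 5.2) after.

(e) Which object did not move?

the orange capsule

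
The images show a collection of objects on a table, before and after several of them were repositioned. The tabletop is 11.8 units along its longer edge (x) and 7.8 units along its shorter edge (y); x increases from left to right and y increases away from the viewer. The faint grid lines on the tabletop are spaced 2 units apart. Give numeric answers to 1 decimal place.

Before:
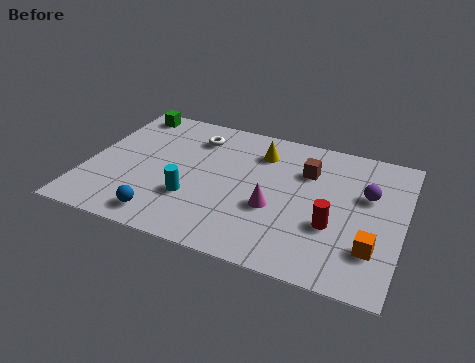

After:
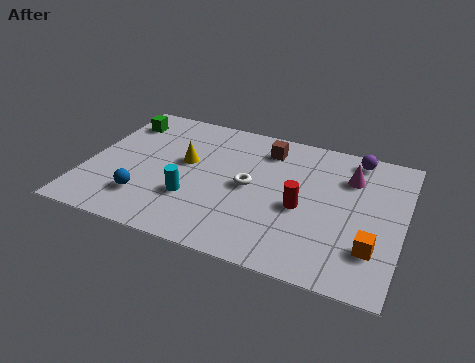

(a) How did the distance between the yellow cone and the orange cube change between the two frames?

+1.6

The distance was about 6.0 in the first image and 7.6 in the second, so they moved 1.6 units further apart.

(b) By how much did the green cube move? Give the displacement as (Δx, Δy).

(-0.2, -0.7)

The green cube started near (1.1, 6.9) and ended near (0.9, 6.2).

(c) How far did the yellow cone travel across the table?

3.1

The yellow cone was near (6.3, 6.0) before and (3.6, 4.5) after, so it travelled √(2.7² + 1.5²) ≈ 3.1 units.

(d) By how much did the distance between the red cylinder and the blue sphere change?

-0.4

Before: roughly 6.3 units apart; after: 5.9. That's 0.4 units closer together.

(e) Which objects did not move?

the orange cube and the cyan cylinder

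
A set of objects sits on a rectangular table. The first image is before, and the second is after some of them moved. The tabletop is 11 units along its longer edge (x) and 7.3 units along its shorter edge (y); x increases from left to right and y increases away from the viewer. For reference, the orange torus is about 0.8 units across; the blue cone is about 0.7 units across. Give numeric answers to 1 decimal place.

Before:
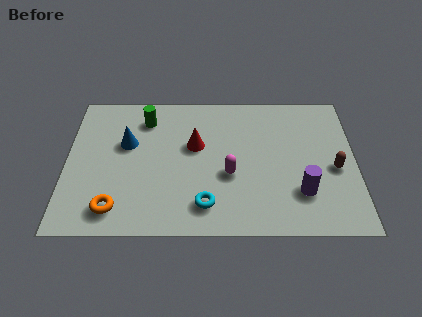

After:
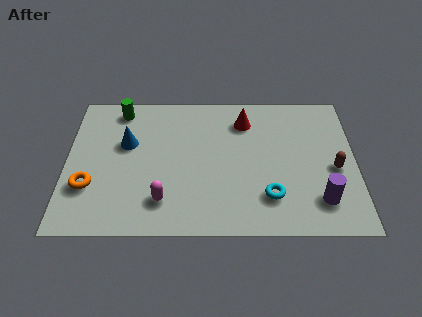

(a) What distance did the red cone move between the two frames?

2.3

The red cone moved from about (4.9, 4.4) to (6.8, 5.7), a distance of √(1.9² + 1.3²) ≈ 2.3.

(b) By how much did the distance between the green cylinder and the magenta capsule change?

+0.7

They were about 4.3 units apart before and 5.0 after — 0.7 units further apart.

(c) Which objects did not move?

the blue cone and the brown capsule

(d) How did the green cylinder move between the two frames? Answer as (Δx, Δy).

(-1.0, 0.5)

The green cylinder started near (3.0, 5.8) and ended near (2.0, 6.3).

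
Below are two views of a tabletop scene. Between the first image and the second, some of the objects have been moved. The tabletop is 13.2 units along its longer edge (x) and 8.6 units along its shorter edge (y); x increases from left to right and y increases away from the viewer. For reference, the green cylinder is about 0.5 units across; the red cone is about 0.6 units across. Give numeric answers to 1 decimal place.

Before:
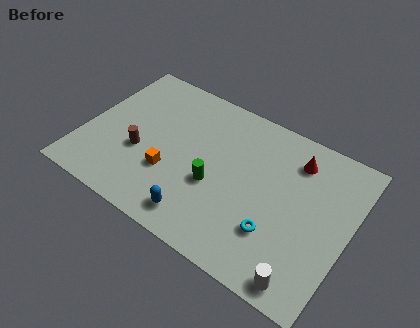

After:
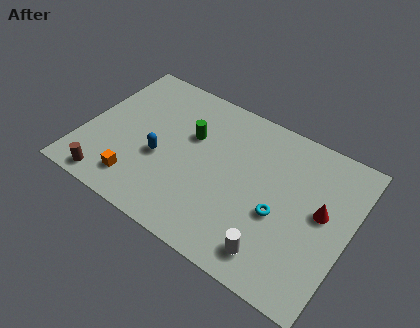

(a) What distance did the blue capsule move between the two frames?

3.3

From (6.3, 1.3) to (3.9, 3.5), the blue capsule covered √(2.4² + 2.2²) ≈ 3.3 units.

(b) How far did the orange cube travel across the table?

1.9

The orange cube was near (4.5, 2.9) before and (3.1, 1.6) after, so it travelled √(1.4² + 1.3²) ≈ 1.9 units.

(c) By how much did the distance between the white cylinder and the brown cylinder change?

-0.8

The distance was about 9.0 in the first image and 8.2 in the second, so they moved 0.8 units closer together.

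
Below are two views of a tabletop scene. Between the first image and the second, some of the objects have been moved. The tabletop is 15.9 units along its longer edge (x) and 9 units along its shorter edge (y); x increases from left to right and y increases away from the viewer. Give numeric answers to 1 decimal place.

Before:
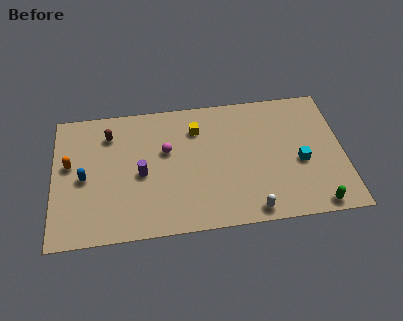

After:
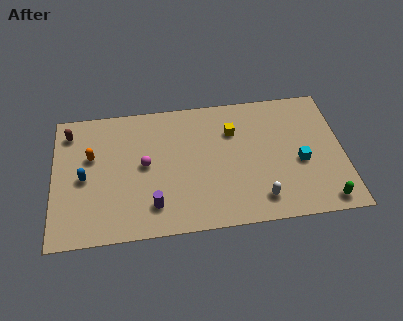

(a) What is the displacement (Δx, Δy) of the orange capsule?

(1.2, 0.4)

The orange capsule was at about (0.9, 5.2) and moved to about (2.1, 5.6).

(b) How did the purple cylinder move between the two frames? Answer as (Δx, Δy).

(0.6, -2.2)

The purple cylinder was at about (4.8, 4.1) and moved to about (5.4, 1.9).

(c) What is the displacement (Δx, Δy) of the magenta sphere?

(-1.2, -0.8)

The magenta sphere was at about (6.2, 5.5) and moved to about (5.0, 4.7).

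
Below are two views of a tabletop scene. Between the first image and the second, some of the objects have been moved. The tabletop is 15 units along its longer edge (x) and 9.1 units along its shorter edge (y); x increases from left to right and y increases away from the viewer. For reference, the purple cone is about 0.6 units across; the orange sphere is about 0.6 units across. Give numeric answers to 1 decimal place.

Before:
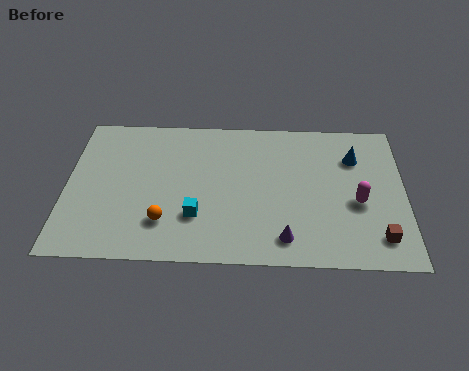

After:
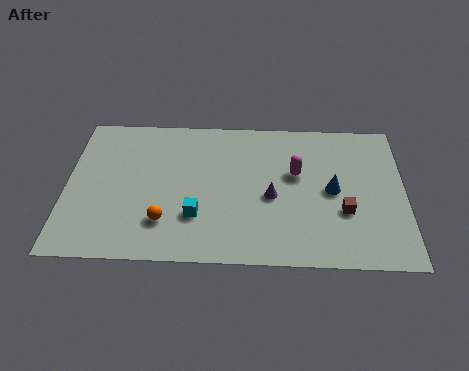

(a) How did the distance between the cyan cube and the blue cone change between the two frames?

-1.7

The distance was about 8.0 in the first image and 6.3 in the second, so they moved 1.7 units closer together.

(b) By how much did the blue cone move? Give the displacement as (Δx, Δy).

(-1.0, -2.1)

The blue cone started near (12.8, 6.6) and ended near (11.8, 4.5).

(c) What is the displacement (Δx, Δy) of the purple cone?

(-0.6, 2.5)

From the two frames, the purple cone sits at roughly (9.7, 1.5) before and (9.1, 4.0) after.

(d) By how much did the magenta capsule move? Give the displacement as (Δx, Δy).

(-2.7, 1.7)

The magenta capsule started near (12.9, 3.8) and ended near (10.2, 5.5).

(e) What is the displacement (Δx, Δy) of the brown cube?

(-1.5, 1.5)

The brown cube started near (13.8, 1.7) and ended near (12.3, 3.2).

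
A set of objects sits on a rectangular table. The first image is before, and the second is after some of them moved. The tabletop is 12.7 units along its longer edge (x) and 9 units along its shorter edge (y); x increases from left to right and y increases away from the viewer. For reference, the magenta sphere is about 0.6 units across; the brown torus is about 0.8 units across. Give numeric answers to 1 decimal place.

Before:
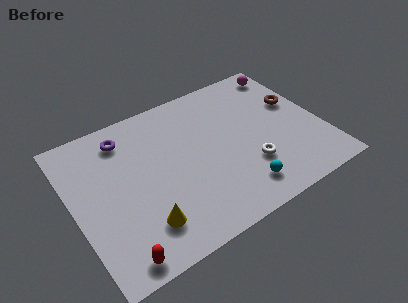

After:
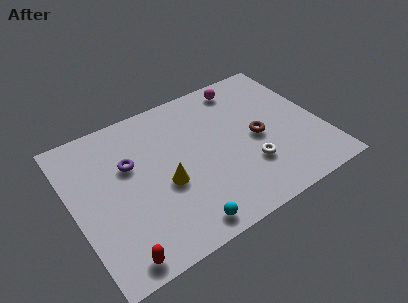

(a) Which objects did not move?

the red capsule and the white torus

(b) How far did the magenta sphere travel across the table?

2.4

The magenta sphere was near (11.7, 7.8) before and (9.3, 7.8) after, so it travelled √(2.4² + 0.0²) ≈ 2.4 units.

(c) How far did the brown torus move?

2.6

The brown torus was near (11.7, 5.5) before and (9.4, 4.2) after, so it travelled √(2.3² + 1.3²) ≈ 2.6 units.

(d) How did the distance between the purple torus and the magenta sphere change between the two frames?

-2.1

They were about 8.7 units apart before and 6.6 after — 2.1 units closer together.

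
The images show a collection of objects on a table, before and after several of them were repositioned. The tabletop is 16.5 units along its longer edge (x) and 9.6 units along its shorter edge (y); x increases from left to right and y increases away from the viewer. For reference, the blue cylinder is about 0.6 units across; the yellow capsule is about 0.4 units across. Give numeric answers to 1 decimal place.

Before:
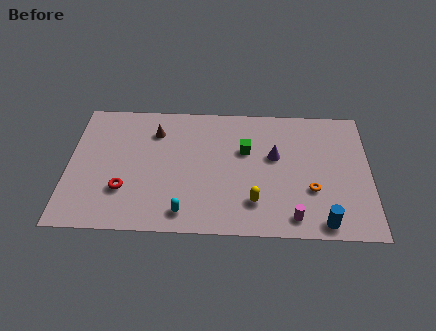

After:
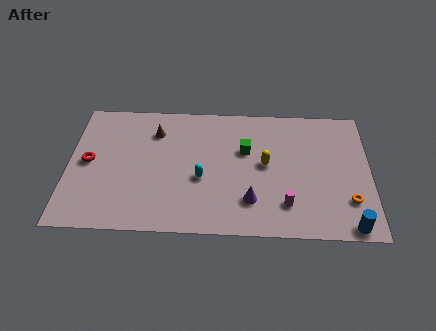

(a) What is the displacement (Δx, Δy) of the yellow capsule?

(0.6, 2.8)

The yellow capsule was at about (10.2, 2.3) and moved to about (10.8, 5.1).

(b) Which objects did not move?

the green cube and the brown cone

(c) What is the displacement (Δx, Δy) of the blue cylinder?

(1.4, -0.2)

The blue cylinder started near (13.9, 1.0) and ended near (15.3, 0.8).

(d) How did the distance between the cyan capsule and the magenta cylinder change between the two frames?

-1.0

The distance was about 5.9 in the first image and 4.9 in the second, so they moved 1.0 units closer together.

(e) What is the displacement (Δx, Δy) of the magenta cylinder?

(-0.4, 0.9)

The magenta cylinder started near (12.3, 1.3) and ended near (11.9, 2.2).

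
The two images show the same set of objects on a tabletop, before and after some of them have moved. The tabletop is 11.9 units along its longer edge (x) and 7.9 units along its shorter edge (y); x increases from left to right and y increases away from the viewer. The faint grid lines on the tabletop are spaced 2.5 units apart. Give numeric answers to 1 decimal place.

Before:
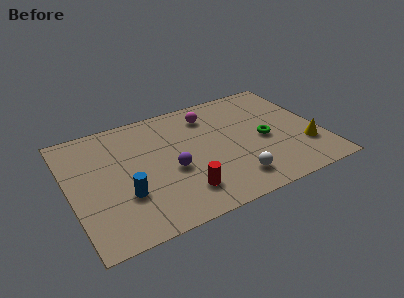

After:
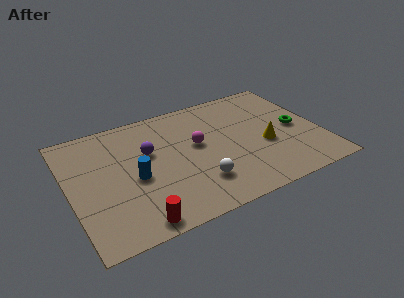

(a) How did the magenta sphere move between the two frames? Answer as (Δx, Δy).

(-0.8, -1.8)

The magenta sphere started near (6.9, 6.3) and ended near (6.1, 4.5).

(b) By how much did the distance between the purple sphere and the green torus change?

+2.6

They were about 4.5 units apart before and 7.1 after — 2.6 units further apart.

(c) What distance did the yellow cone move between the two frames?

2.0

The yellow cone was near (11.0, 2.3) before and (9.2, 3.2) after, so it travelled √(1.8² + 0.9²) ≈ 2.0 units.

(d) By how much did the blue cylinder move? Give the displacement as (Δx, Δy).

(0.6, 0.9)

The blue cylinder was at about (2.4, 2.6) and moved to about (3.0, 3.5).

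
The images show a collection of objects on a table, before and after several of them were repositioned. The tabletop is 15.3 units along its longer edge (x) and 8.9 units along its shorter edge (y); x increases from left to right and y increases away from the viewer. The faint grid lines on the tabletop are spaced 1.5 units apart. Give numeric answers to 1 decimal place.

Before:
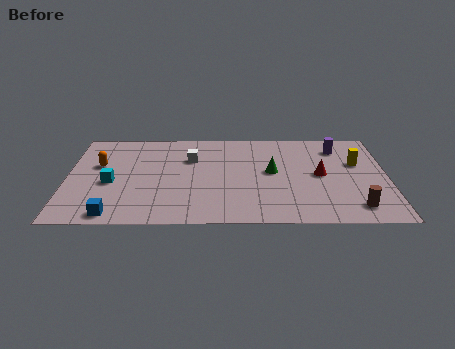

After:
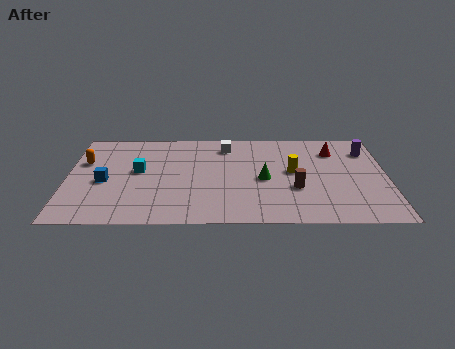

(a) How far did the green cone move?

0.8

The green cone was near (9.8, 4.8) before and (9.4, 4.1) after, so it travelled √(0.4² + 0.7²) ≈ 0.8 units.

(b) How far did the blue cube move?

3.0

The blue cube moved from about (2.3, 0.9) to (1.8, 3.9), a distance of √(0.5² + 3.0²) ≈ 3.0.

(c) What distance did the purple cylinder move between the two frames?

1.4

From (13.0, 7.1) to (14.4, 6.8), the purple cylinder covered √(1.4² + 0.3²) ≈ 1.4 units.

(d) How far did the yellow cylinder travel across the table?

3.2

The yellow cylinder moved from about (13.9, 5.6) to (10.8, 4.8), a distance of √(3.1² + 0.8²) ≈ 3.2.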